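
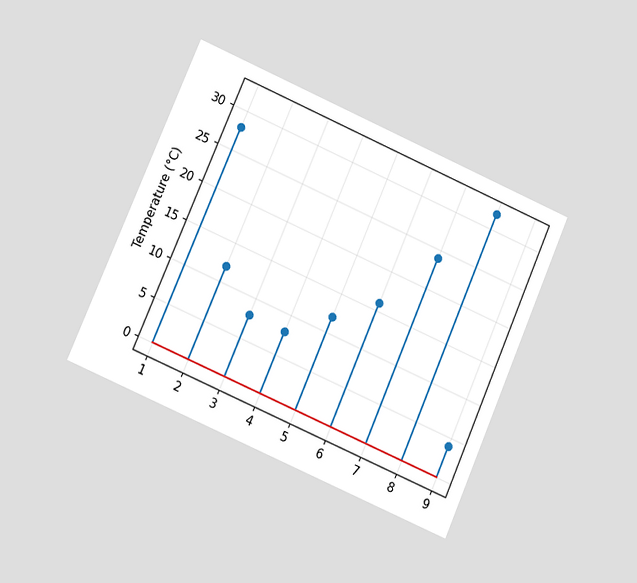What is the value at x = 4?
The chart is tilted about 24° clockwise and viewed at a slight angle. The stem at x=4 reaches 8°C.

8°C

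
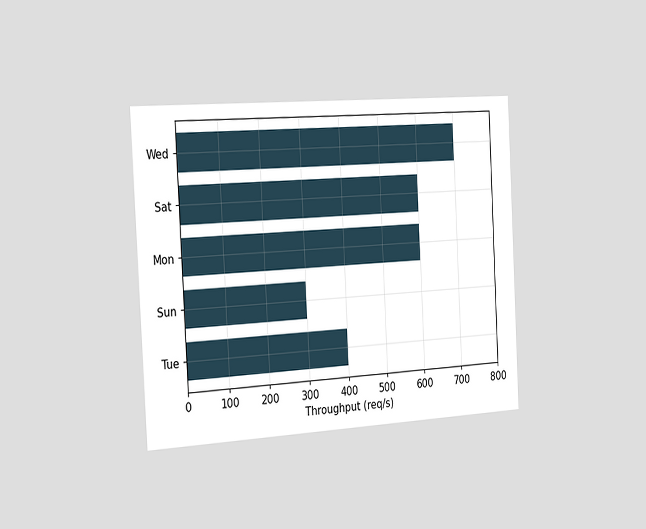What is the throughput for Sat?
The chart is tilted about 3° counter-clockwise and viewed slightly from the left. Reading along the chart's x-axis, the Sat bar reaches 600req/s.

600req/s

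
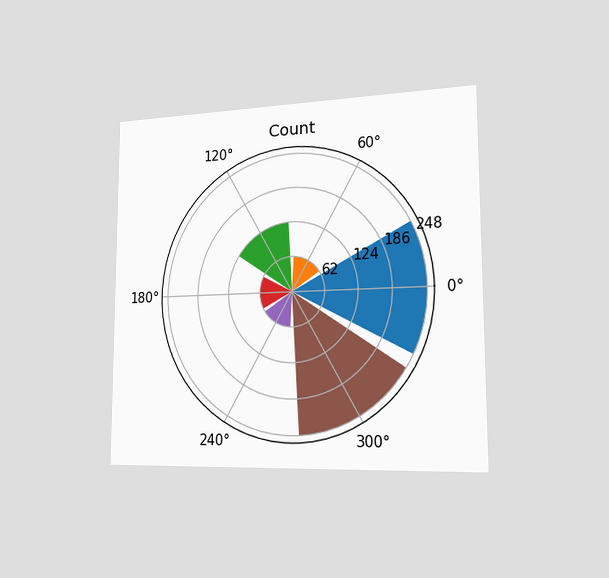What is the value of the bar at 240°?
The chart is viewed slightly from the right. The bar at 240° reaches 62 on the radial axis.

62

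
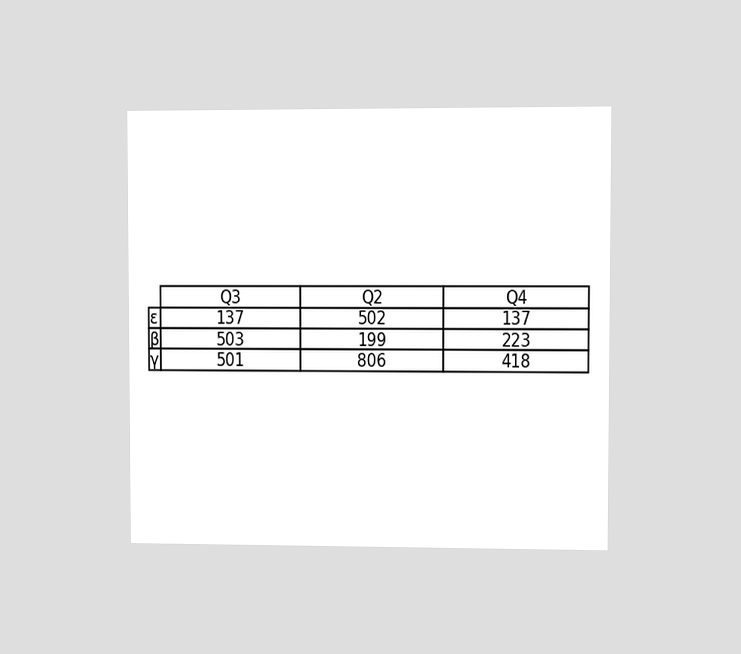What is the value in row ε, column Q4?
The chart is viewed at a slight angle. The (ε, Q4) cell reads 137.

137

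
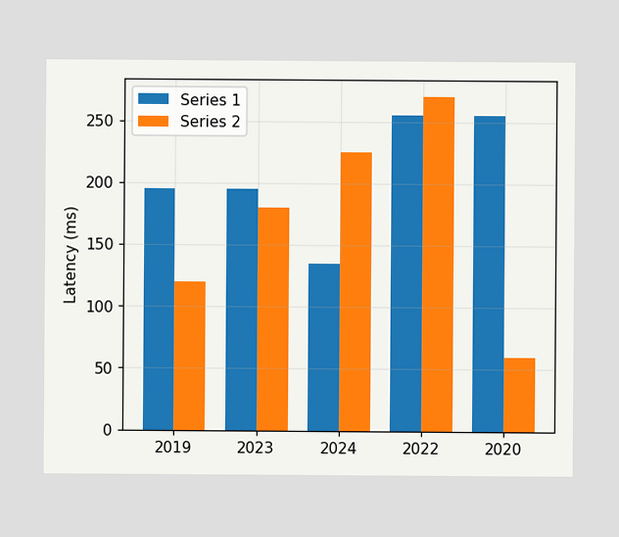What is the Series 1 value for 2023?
195ms

The Series 1 bar at 2023 reaches 195ms on the y-axis.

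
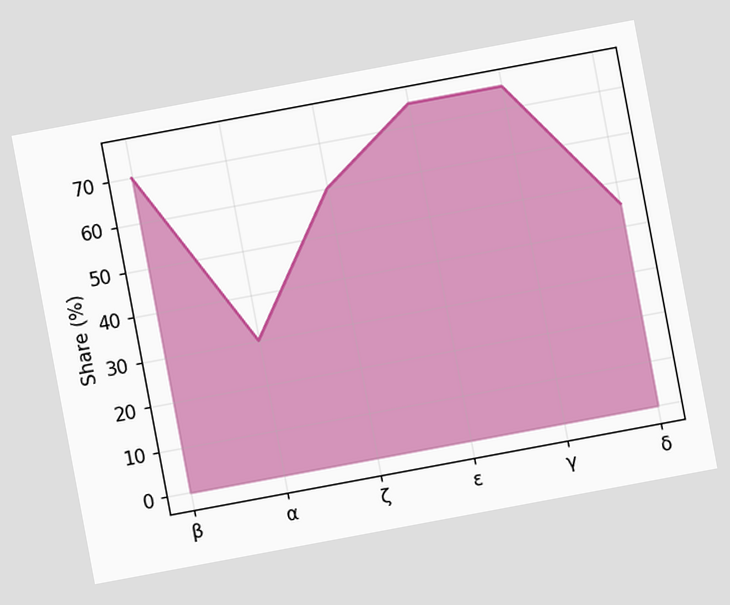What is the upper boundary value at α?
30%

The chart is tilted about 11° counter-clockwise. At α the upper boundary is at 30%.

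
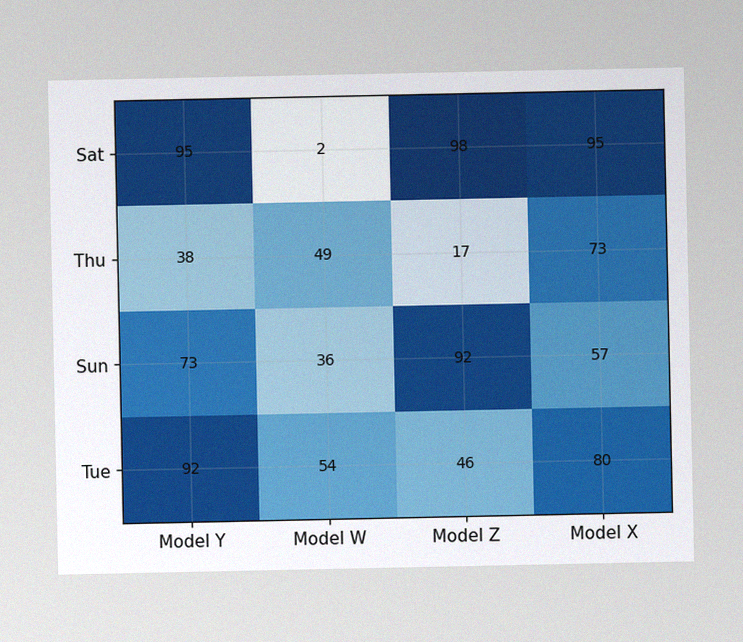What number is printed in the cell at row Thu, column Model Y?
The image has some photo noise and uneven lighting. The (Thu, Model Y) cell reads 38.

38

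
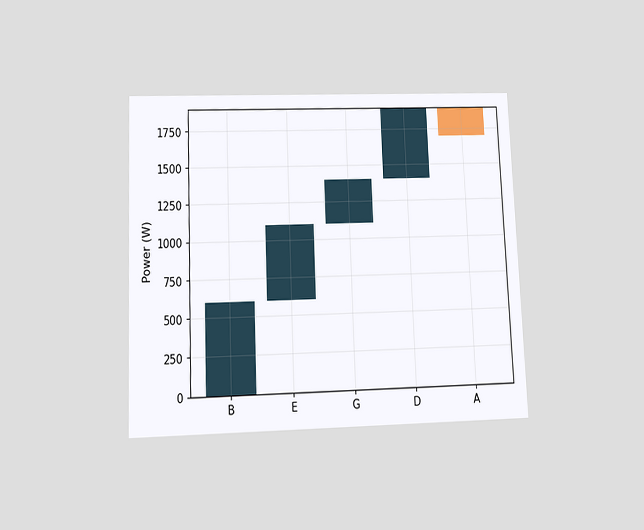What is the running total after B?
600W

The chart is tilted about 2° counter-clockwise and viewed slightly from below. After B the running total reaches 600W.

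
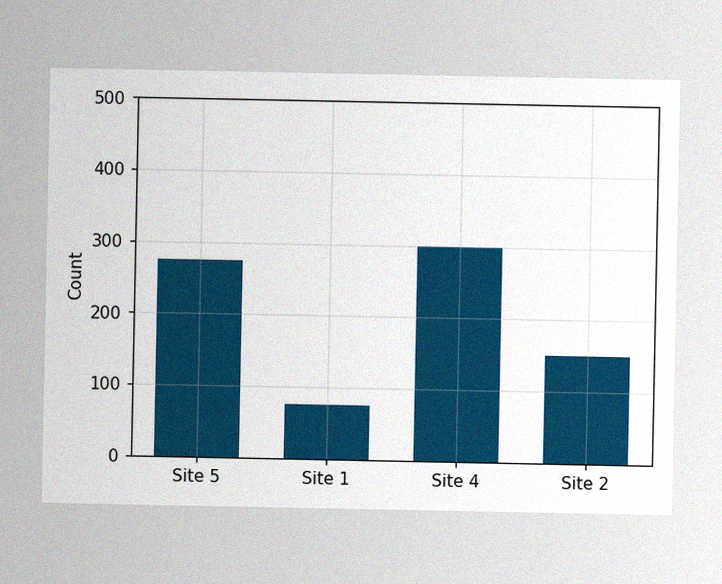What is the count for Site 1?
75

The image has some photo noise and uneven lighting. Reading along the chart's y-axis, the Site 1 bar reaches 75.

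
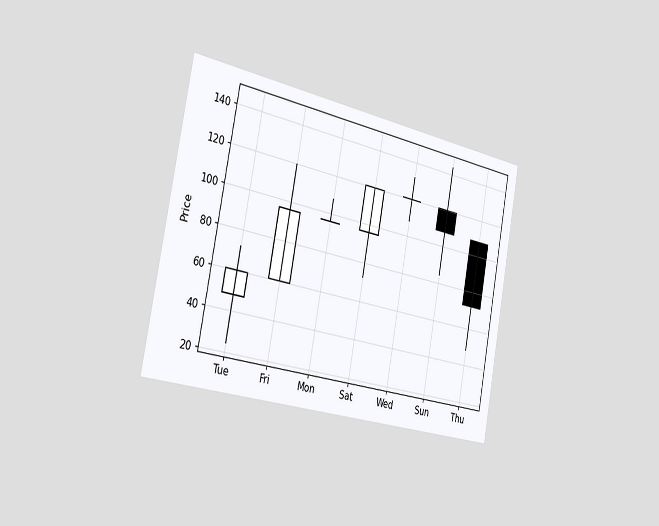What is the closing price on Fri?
The chart is tilted about 11° clockwise and viewed slightly from the left. The Fri candle closes at 96.

96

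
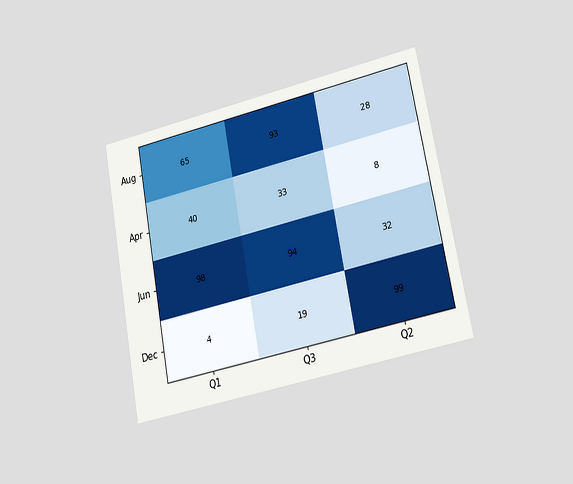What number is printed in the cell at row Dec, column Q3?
19

The chart is tilted about 11° counter-clockwise and viewed slightly from the right. The (Dec, Q3) cell reads 19.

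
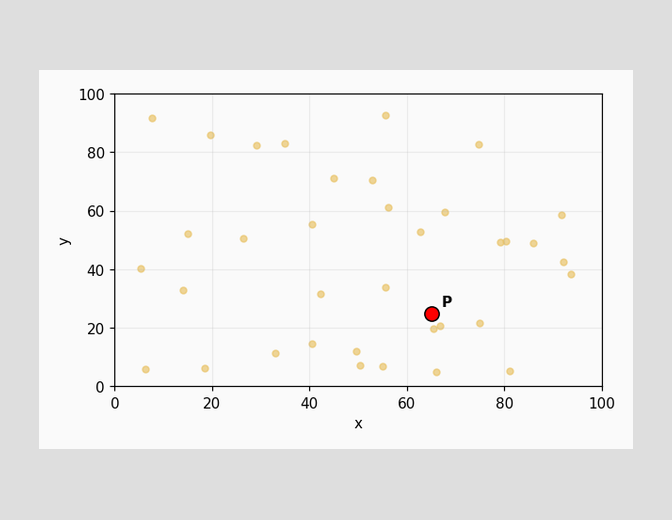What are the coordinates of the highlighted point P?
Following the gridlines from P to each axis, P sits at (65, 25).

(65, 25)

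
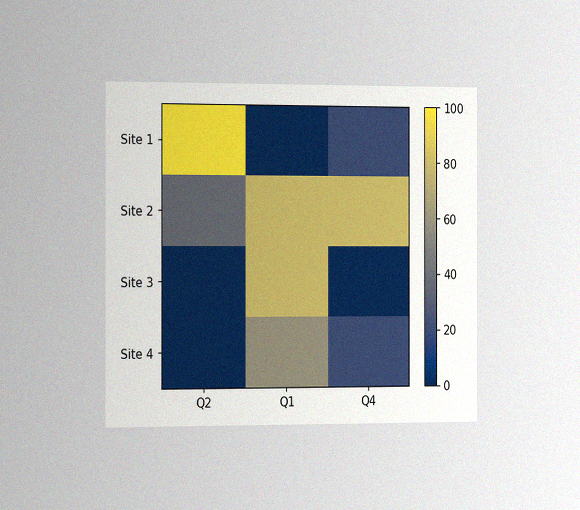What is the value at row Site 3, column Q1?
The chart is viewed slightly from the left, with some photo noise. Matching cell (Site 3, Q1) against the colorbar gives 80.

80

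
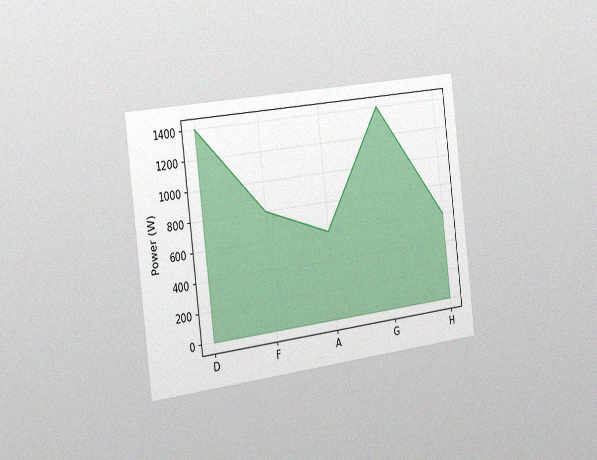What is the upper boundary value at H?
600W

The chart is tilted about 7° counter-clockwise and viewed slightly from the left, with some photo noise. At H the upper boundary is at 600W.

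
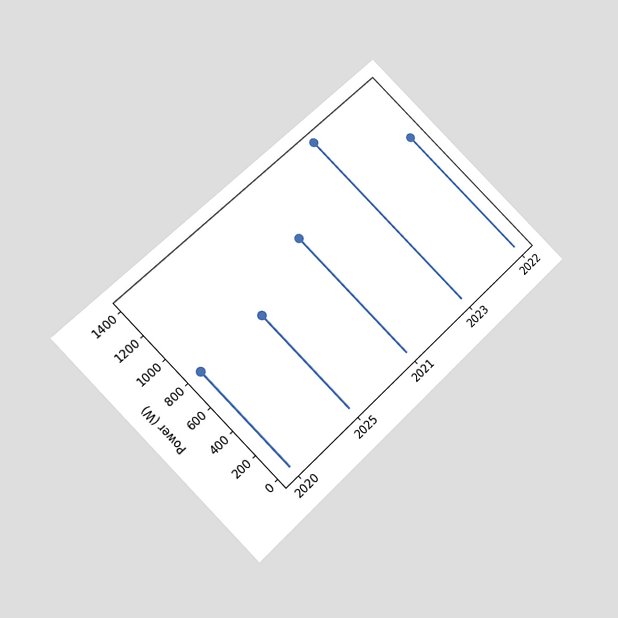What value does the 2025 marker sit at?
The chart is tilted about 44° counter-clockwise and viewed at a slight angle. The 2025 marker sits at 800W.

800W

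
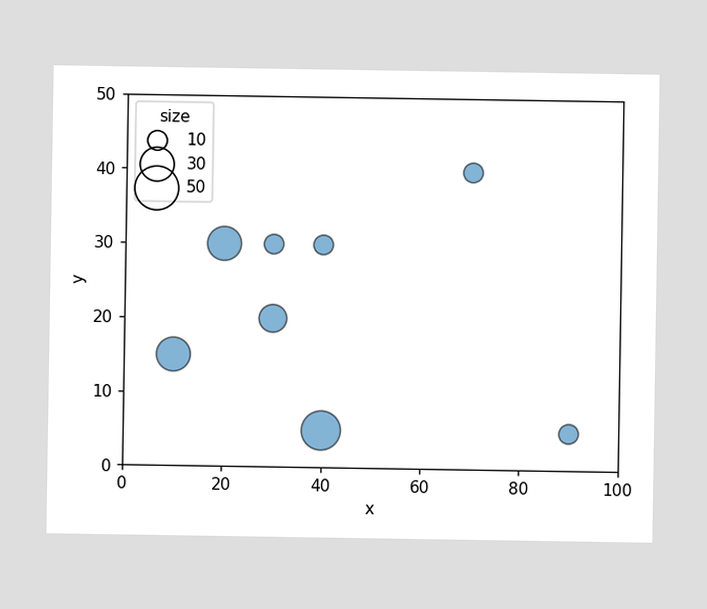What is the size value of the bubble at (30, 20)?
20

Matching the bubble at (30, 20) against the size legend gives 20.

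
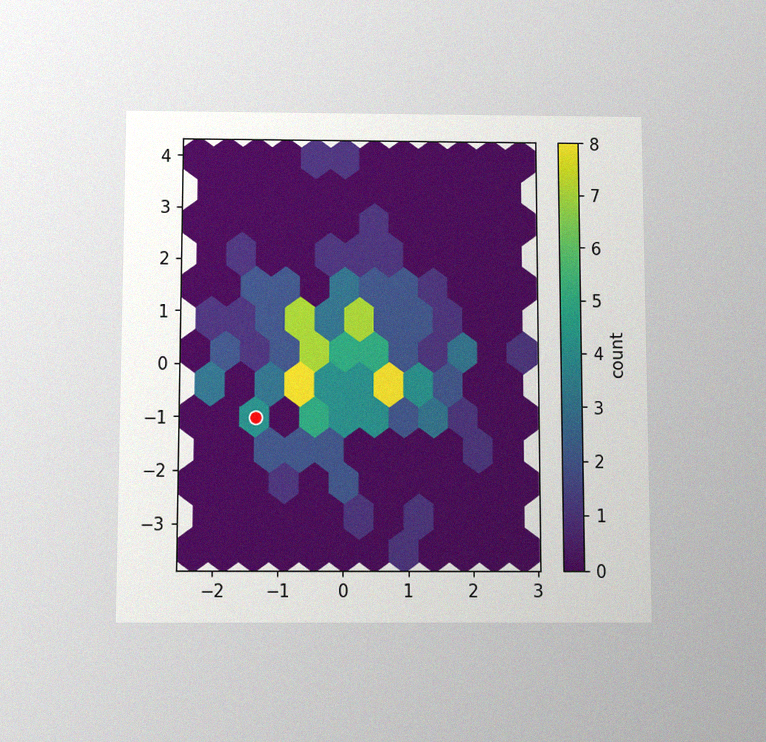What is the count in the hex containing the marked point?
4

The chart is viewed slightly from below, with some photo noise. The marked hex reads 4 on the colorbar.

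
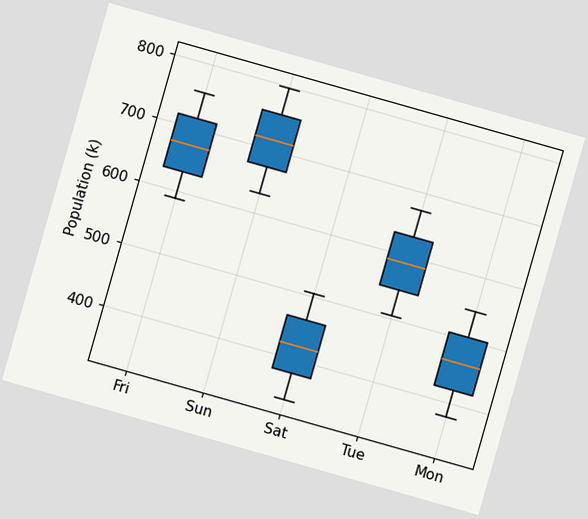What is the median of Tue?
The chart is tilted about 16° clockwise. The median line in the Tue box sits at 588k.

588k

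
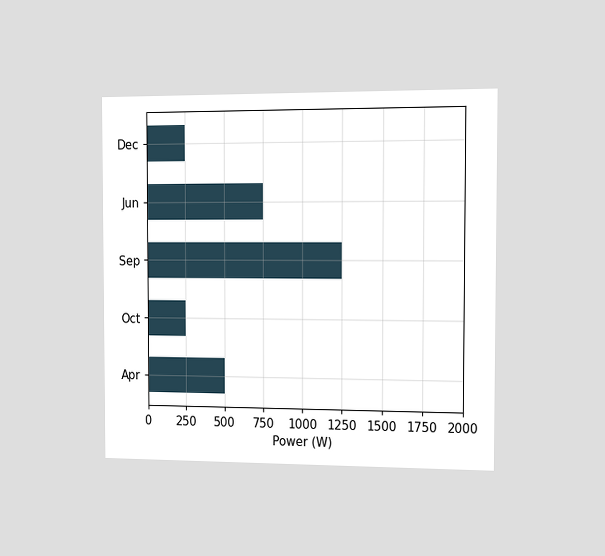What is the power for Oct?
The chart is viewed slightly from the right. Reading along the chart's x-axis, the Oct bar reaches 250W.

250W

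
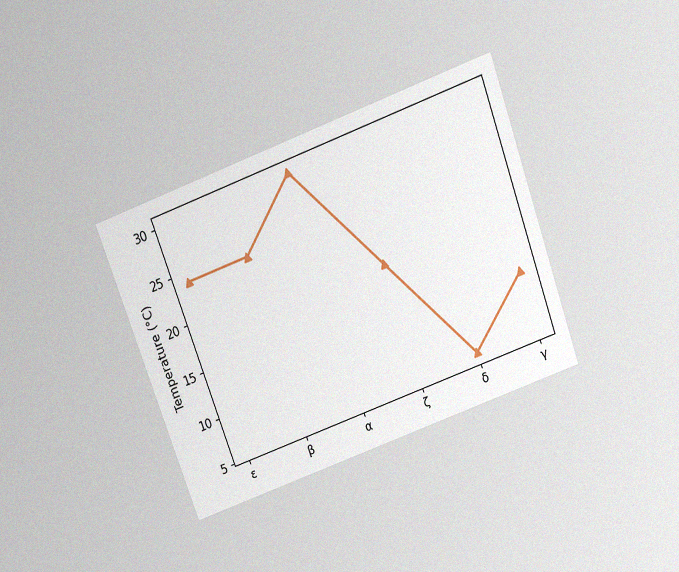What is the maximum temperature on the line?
The chart is tilted about 20° counter-clockwise and viewed slightly from above, with some photo noise. The highest point is at α, and reading across to the y-axis gives 30°C.

30°C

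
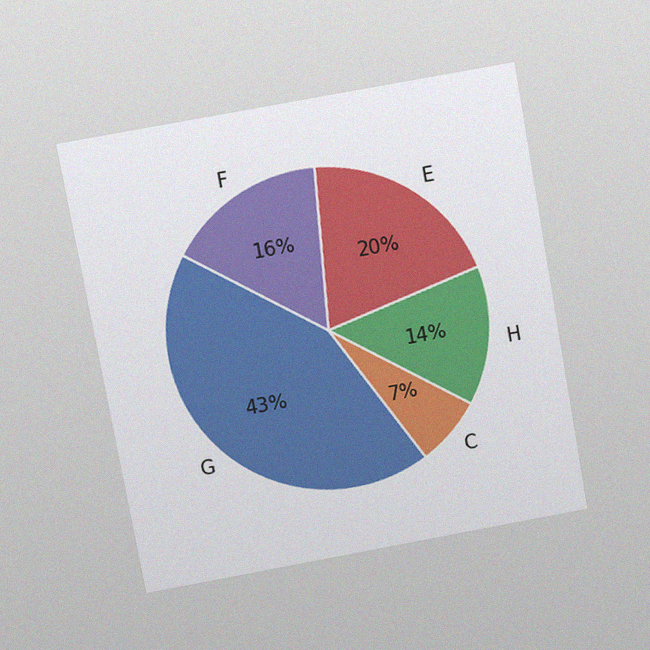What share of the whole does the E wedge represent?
20%

The chart is tilted about 10° counter-clockwise and viewed at a slight angle, with some photo noise. The E slice takes up 20% of the pie.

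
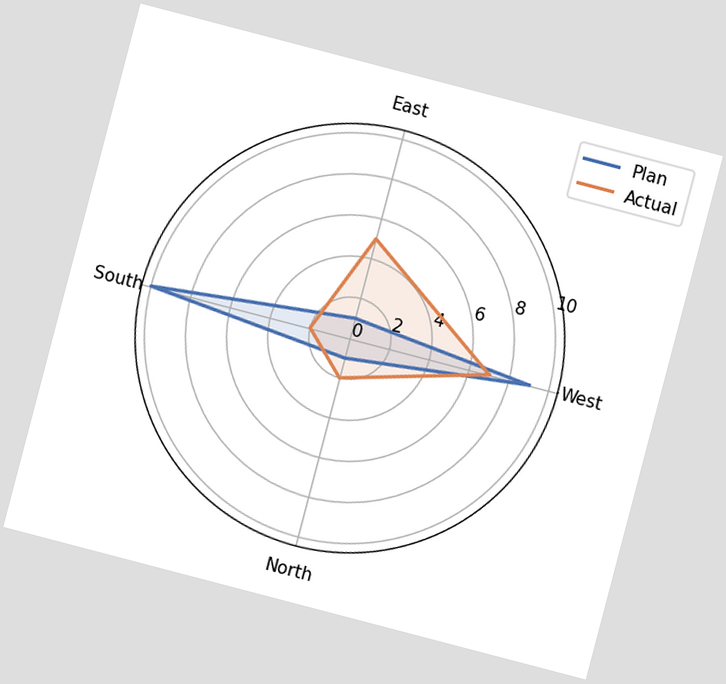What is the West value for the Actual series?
The chart is tilted about 15° clockwise. On the West axis, Actual reaches 7.

7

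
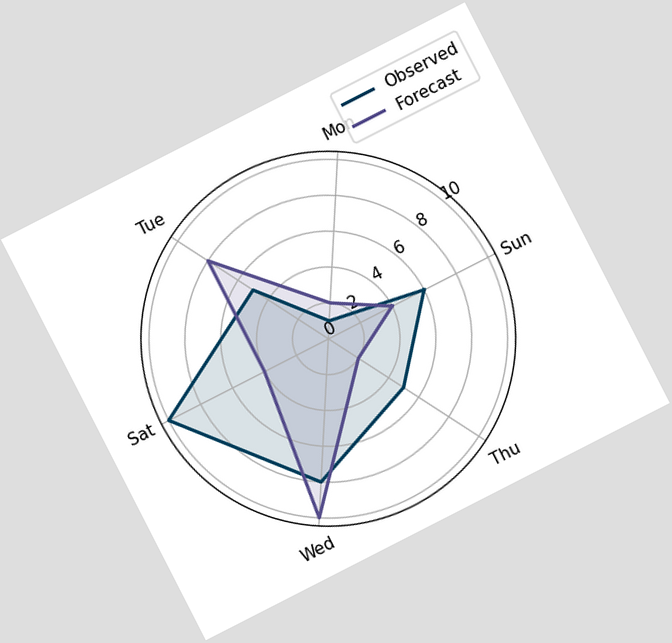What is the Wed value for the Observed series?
8

The chart is tilted about 27° counter-clockwise. On the Wed axis, Observed reaches 8.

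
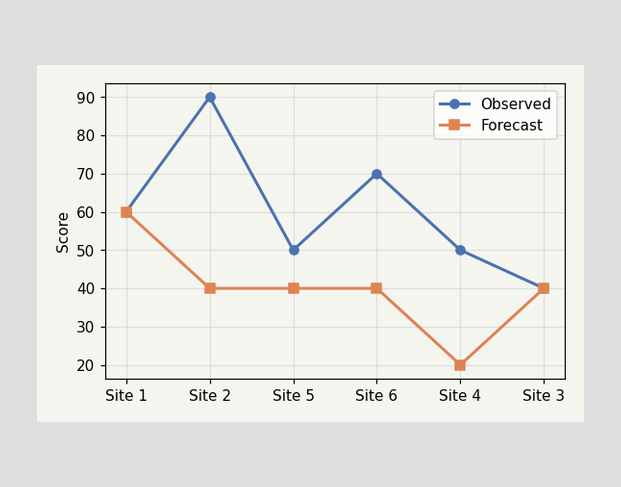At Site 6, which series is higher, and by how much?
Observed, by 30

At Site 6, Observed sits above the other line by 30.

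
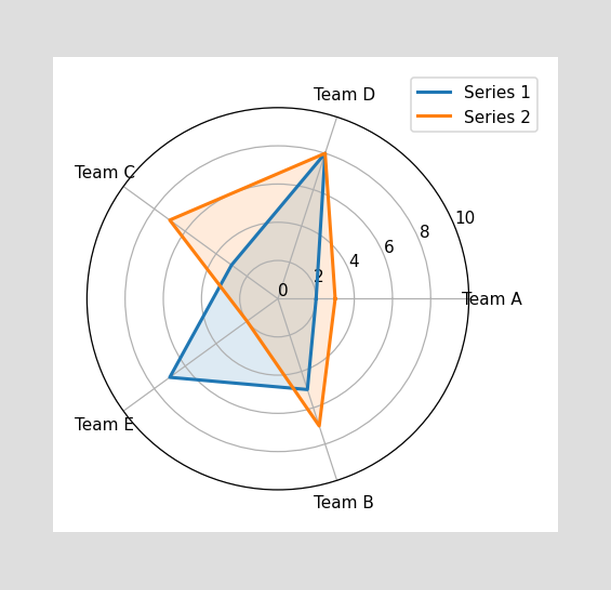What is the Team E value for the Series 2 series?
2

On the Team E axis, Series 2 reaches 2.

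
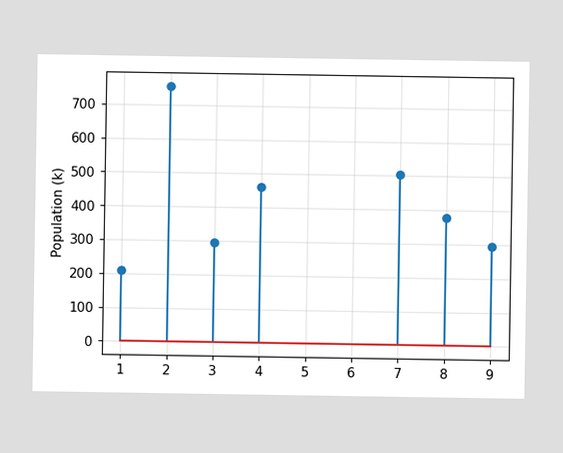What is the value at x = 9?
294k

The stem at x=9 reaches 294k.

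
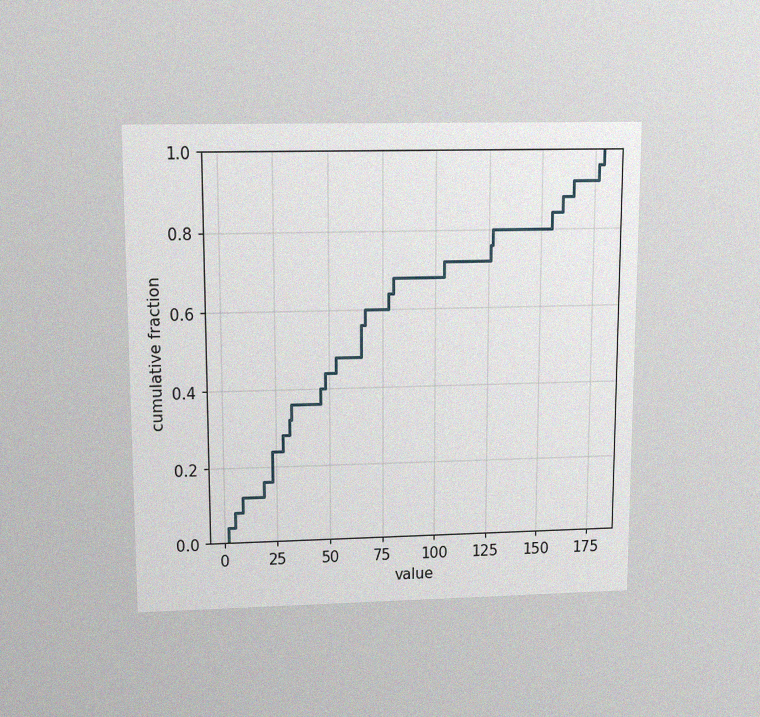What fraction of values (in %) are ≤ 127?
80%

The chart is viewed slightly from above, with some photo noise. At x=127 the ECDF step is at 80%.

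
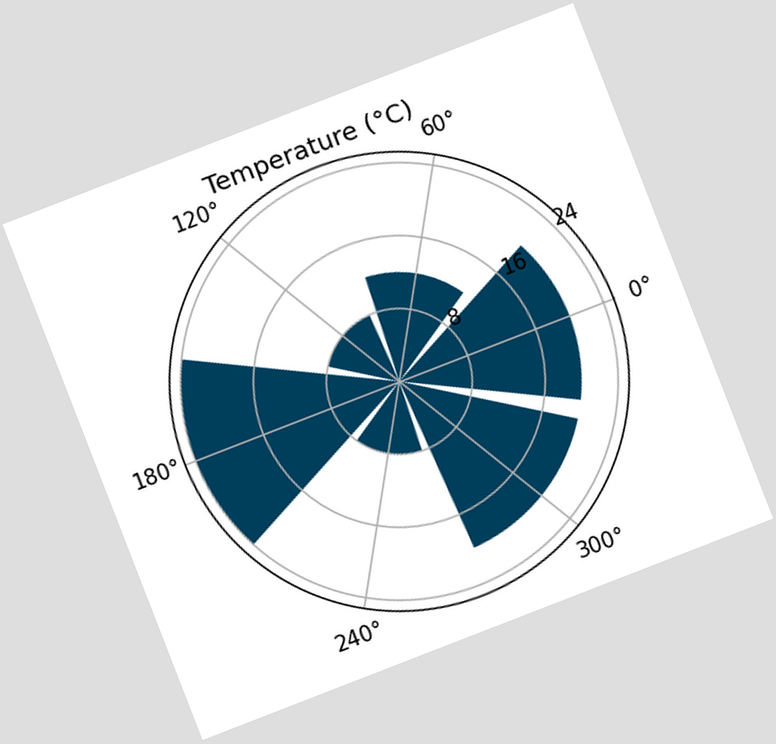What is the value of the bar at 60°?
The chart is tilted about 21° counter-clockwise. The bar at 60° reaches 12°C on the radial axis.

12°C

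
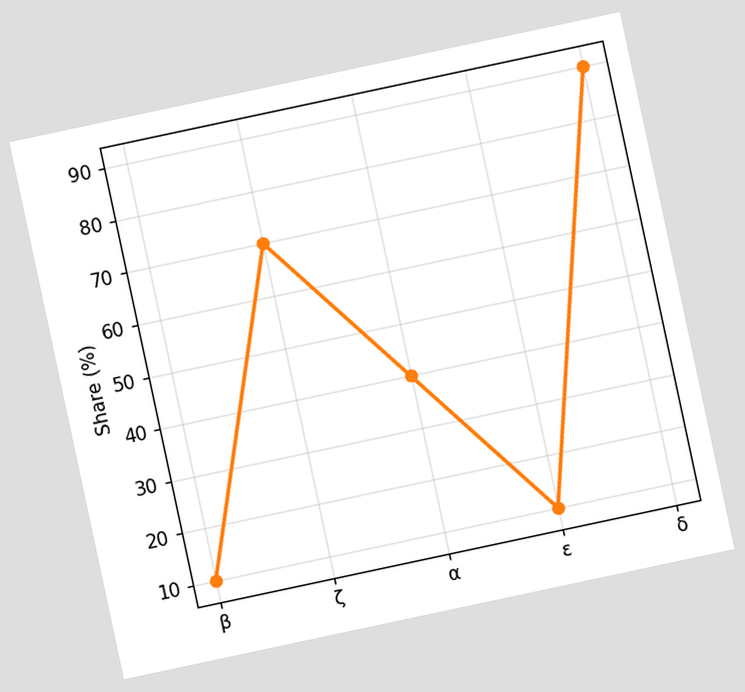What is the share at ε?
The chart is tilted about 12° counter-clockwise. At ε, the line is at 10%.

10%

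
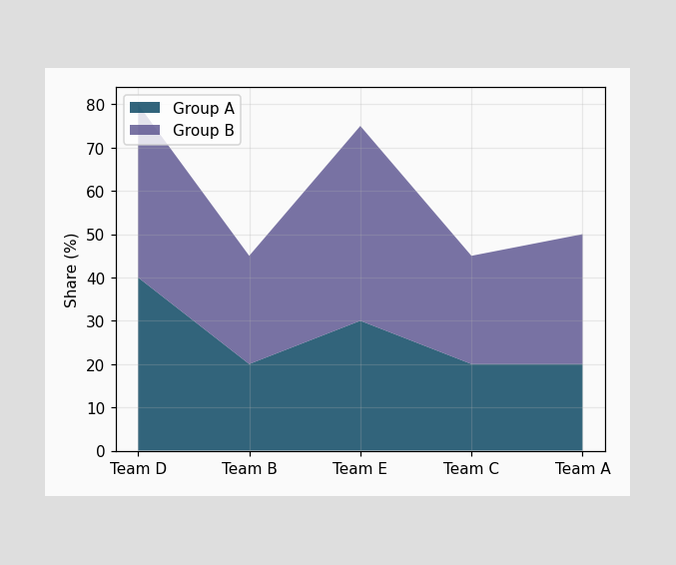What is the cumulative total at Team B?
45%

The stacked total at Team B reaches 45%.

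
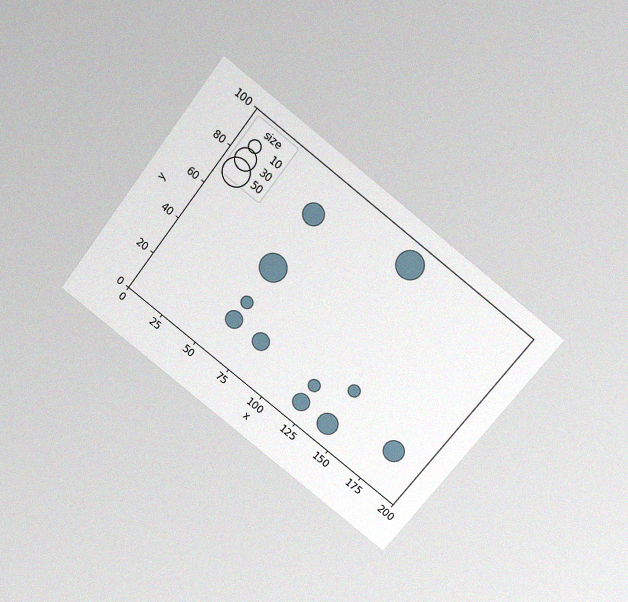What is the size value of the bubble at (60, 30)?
10

The chart is tilted about 38° clockwise and viewed slightly from above, with some photo noise. Matching the bubble at (60, 30) against the size legend gives 10.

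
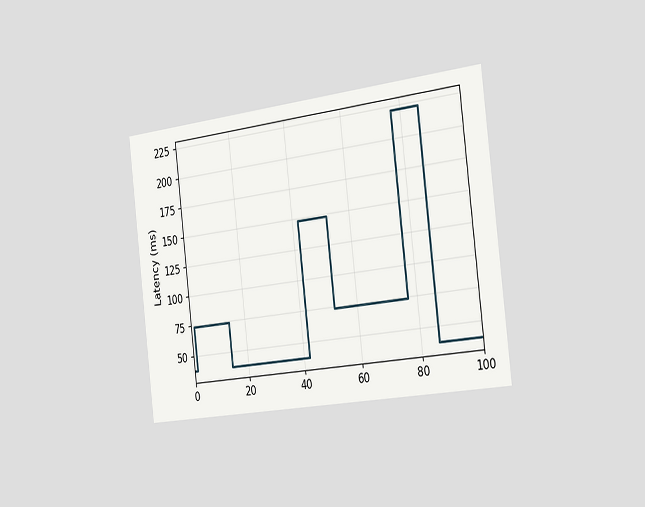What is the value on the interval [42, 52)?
The chart is tilted about 7° counter-clockwise and viewed slightly from the right. On [42, 52) the step sits at 148ms.

148ms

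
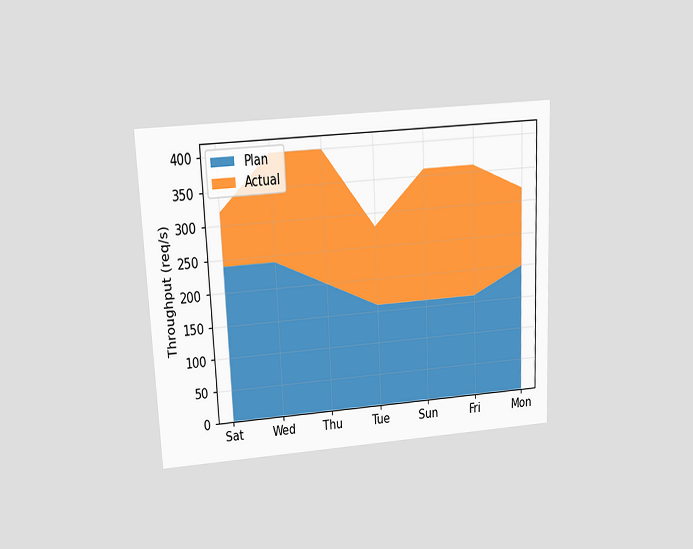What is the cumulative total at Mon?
320req/s

The chart is tilted about 3° counter-clockwise and viewed slightly from above. The stacked total at Mon reaches 320req/s.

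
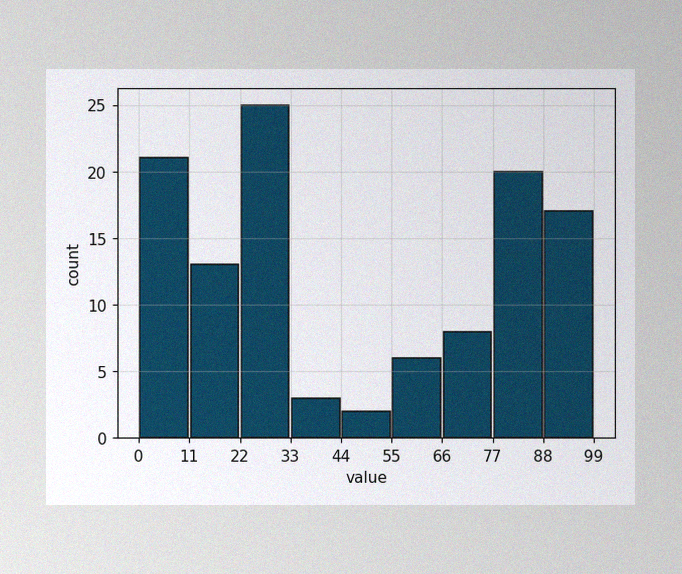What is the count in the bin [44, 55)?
2

The image has some photo noise and uneven lighting. The [44, 55) bin has height 2.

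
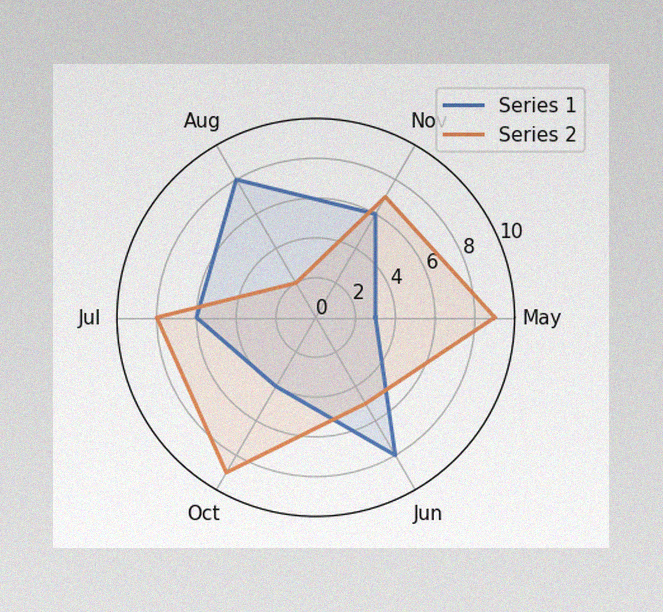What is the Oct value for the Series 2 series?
9

The image has some photo noise and uneven lighting. On the Oct axis, Series 2 reaches 9.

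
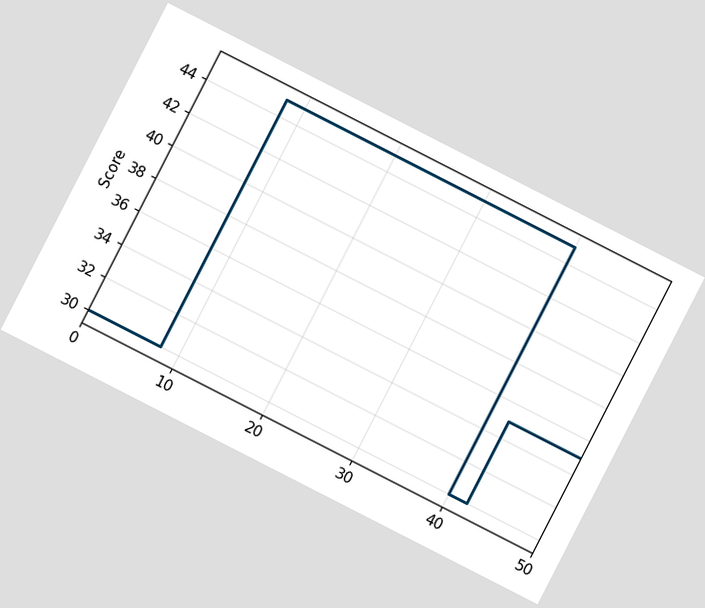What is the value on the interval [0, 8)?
The chart is tilted about 27° clockwise. On [0, 8) the step sits at 30.

30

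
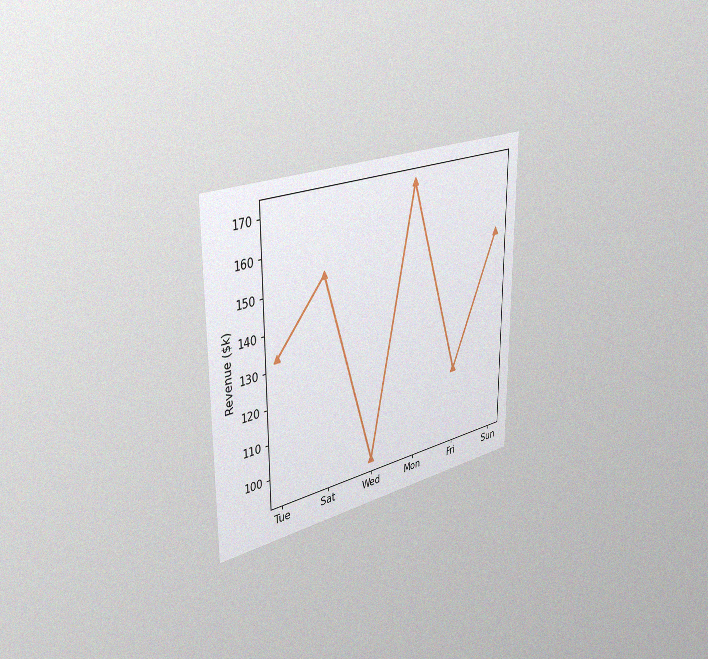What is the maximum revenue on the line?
$171k

The chart is viewed slightly from the left, with some photo noise. The highest point is at Mon, and reading across to the y-axis gives $171k.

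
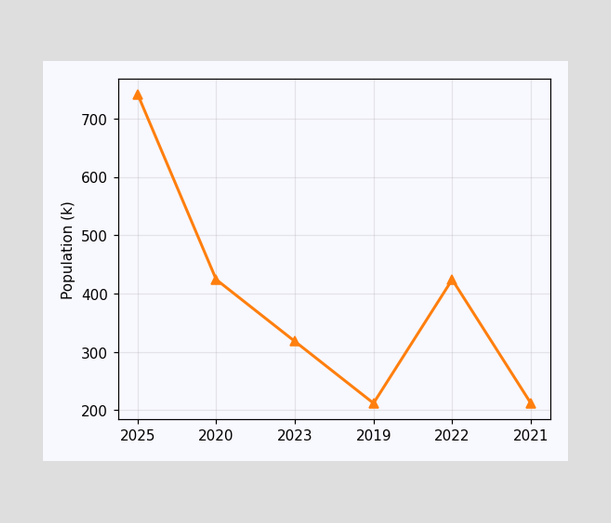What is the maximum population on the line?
The highest point is at 2025, and reading across to the y-axis gives 742k.

742k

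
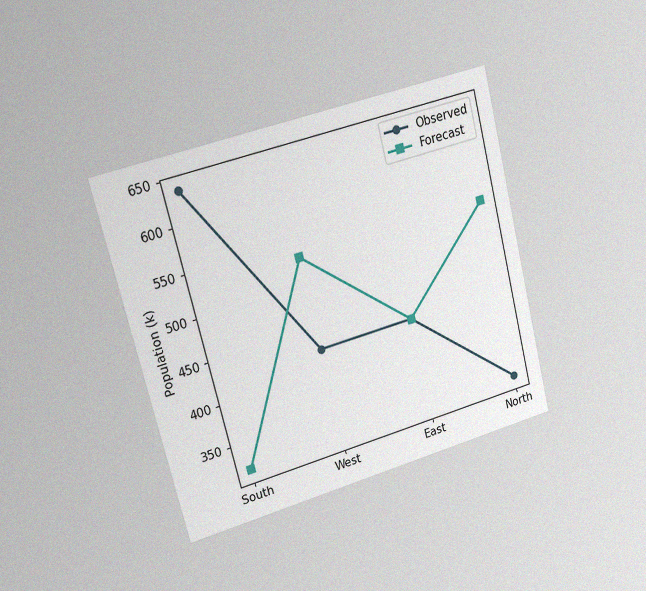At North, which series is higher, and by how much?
Forecast, by 212k

The chart is tilted about 14° counter-clockwise and viewed slightly from the left, with some photo noise. At North, Forecast sits above the other line by 212k.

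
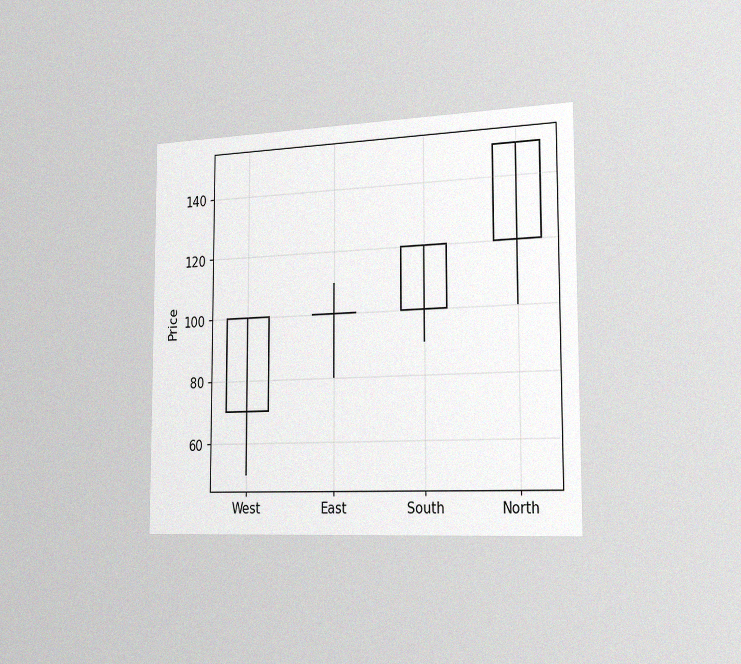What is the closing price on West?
100

The chart is viewed slightly from the right, with some photo noise. The West candle closes at 100.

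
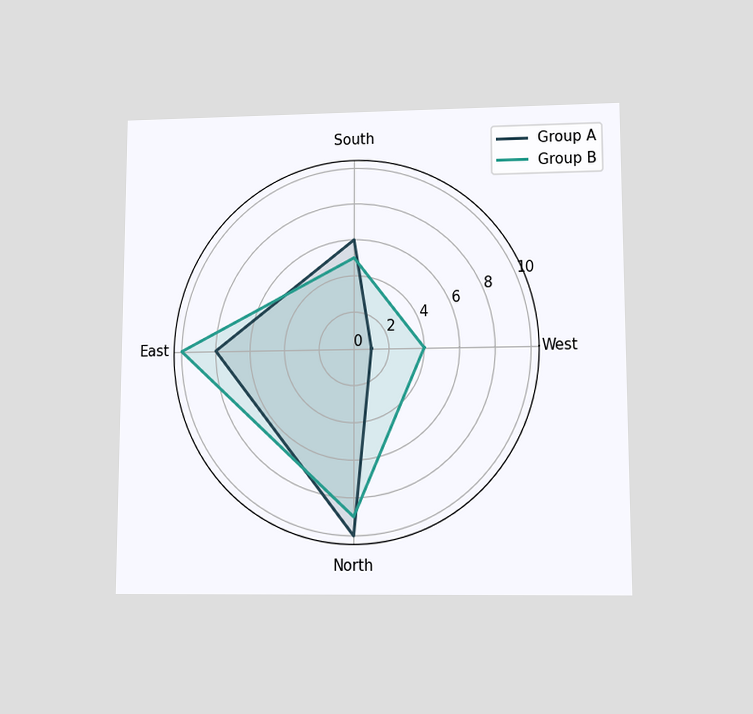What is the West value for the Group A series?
The chart is viewed at a slight angle. On the West axis, Group A reaches 1.

1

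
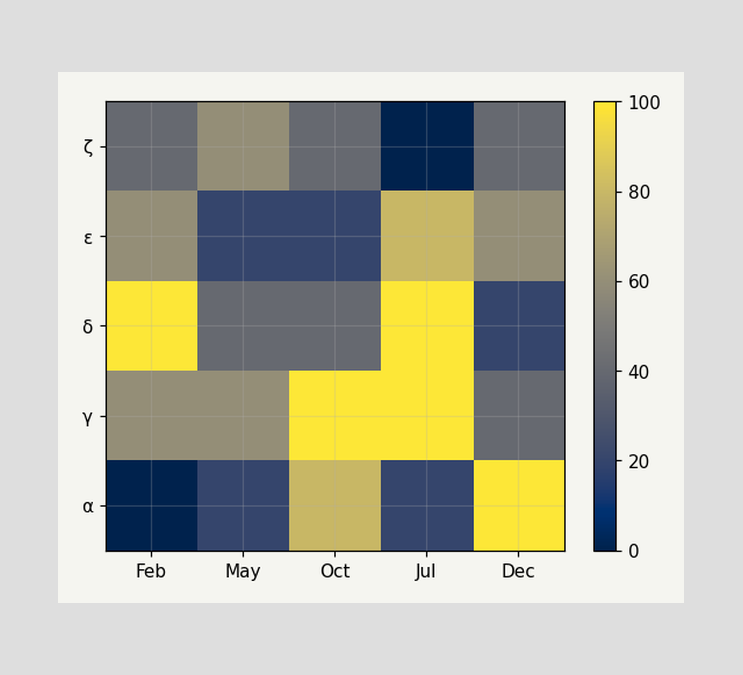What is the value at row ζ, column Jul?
Matching cell (ζ, Jul) against the colorbar gives 0.

0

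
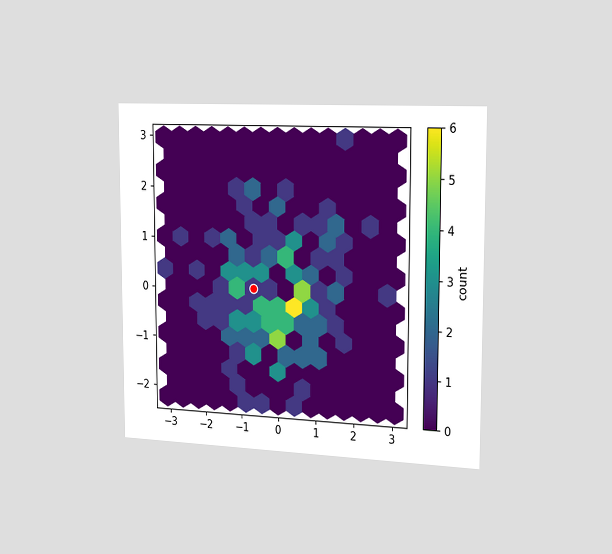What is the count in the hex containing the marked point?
1

The chart is viewed slightly from the right. The marked hex reads 1 on the colorbar.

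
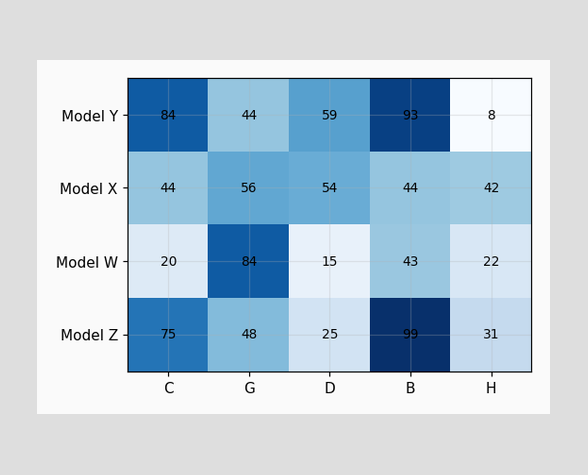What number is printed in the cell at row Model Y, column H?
8

The (Model Y, H) cell reads 8.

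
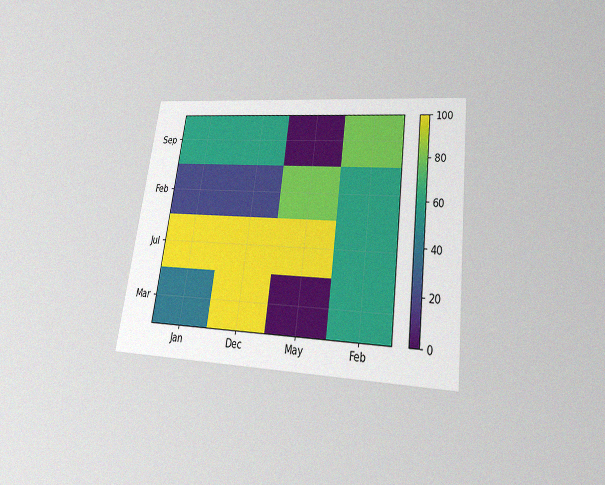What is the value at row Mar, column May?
0

The chart is tilted about 8° clockwise and viewed slightly from below, with some photo noise. Matching cell (Mar, May) against the colorbar gives 0.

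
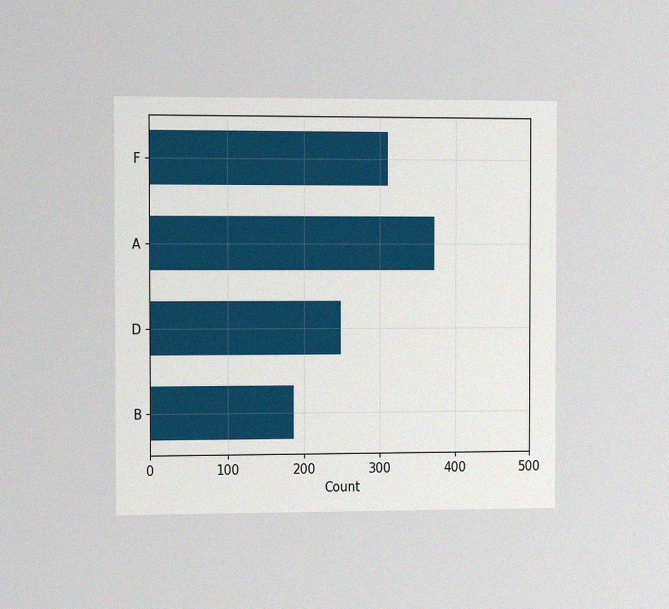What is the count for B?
186

The chart is viewed slightly from the left, with some photo noise. Reading along the chart's x-axis, the B bar reaches 186.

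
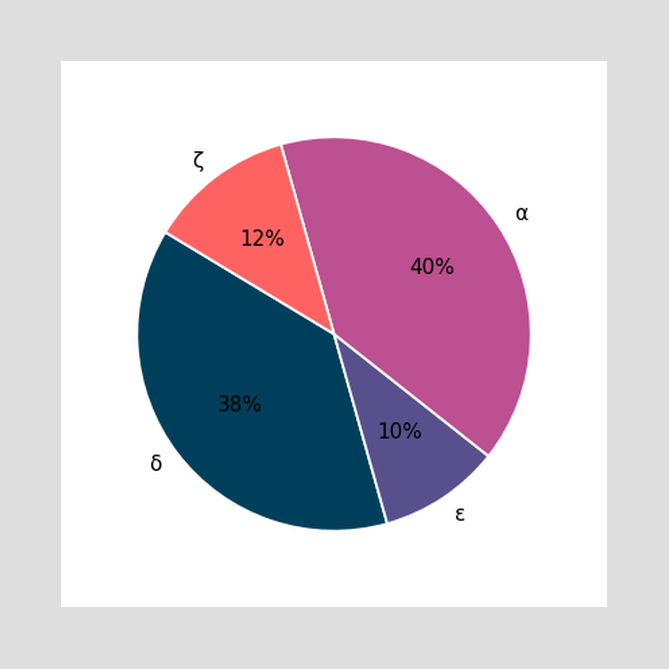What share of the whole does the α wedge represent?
The α slice takes up 40% of the pie.

40%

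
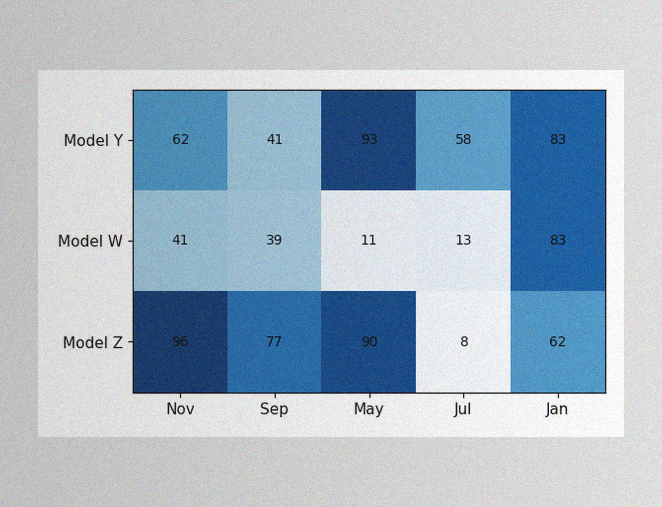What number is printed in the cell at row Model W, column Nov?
The image has some photo noise and uneven lighting. The (Model W, Nov) cell reads 41.

41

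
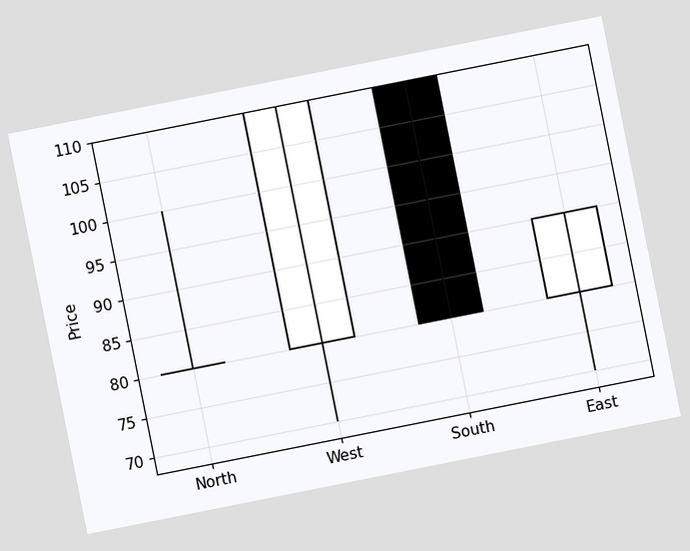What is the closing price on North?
80

The chart is tilted about 11° counter-clockwise. The North candle closes at 80.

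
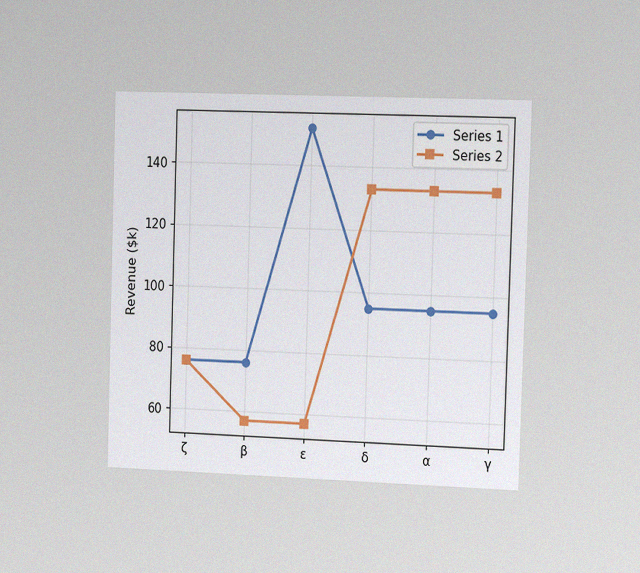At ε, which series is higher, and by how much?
Series 1, by $95k

The chart is viewed slightly from the right, with some photo noise. At ε, Series 1 sits above the other line by $95k.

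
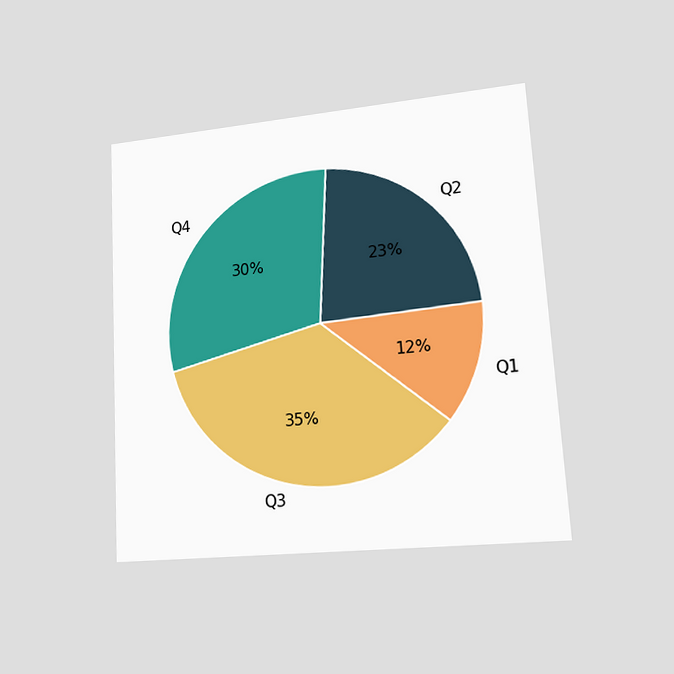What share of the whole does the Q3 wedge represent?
The chart is tilted about 3° counter-clockwise and viewed at a slight angle. The Q3 slice takes up 35% of the pie.

35%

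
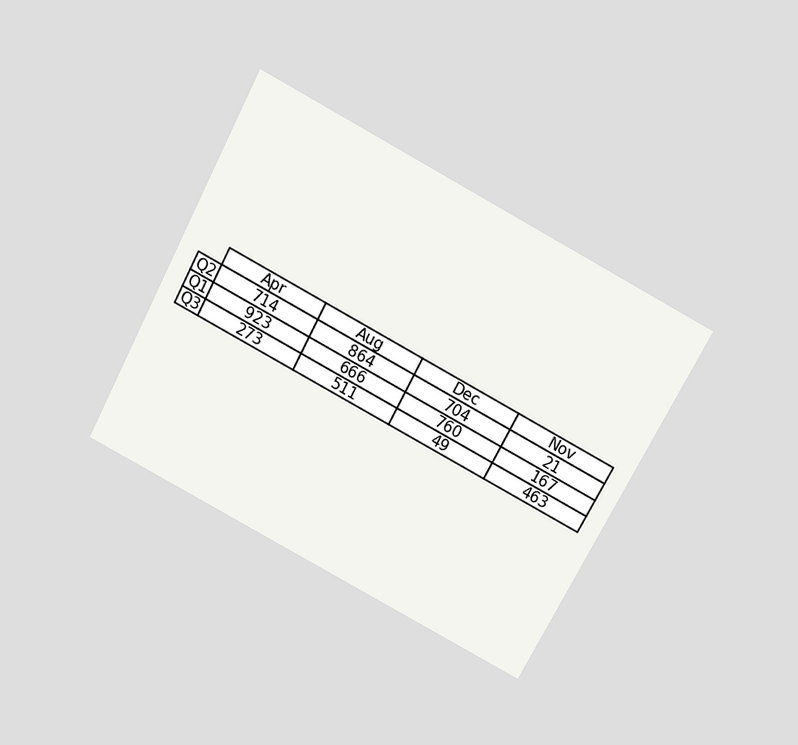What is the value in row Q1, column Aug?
The chart is tilted about 28° clockwise and viewed slightly from above. The (Q1, Aug) cell reads 666.

666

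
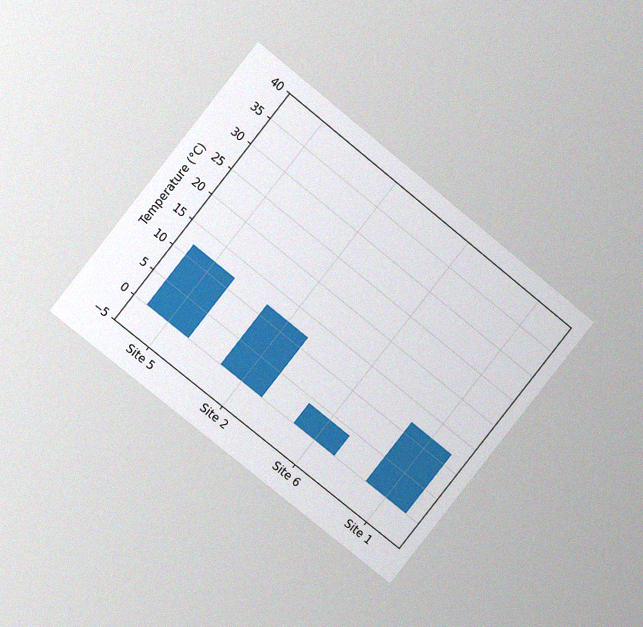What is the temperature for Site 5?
12°C

The chart is tilted about 39° clockwise and viewed at a slight angle, with some photo noise. Reading along the chart's y-axis, the Site 5 bar reaches 12°C.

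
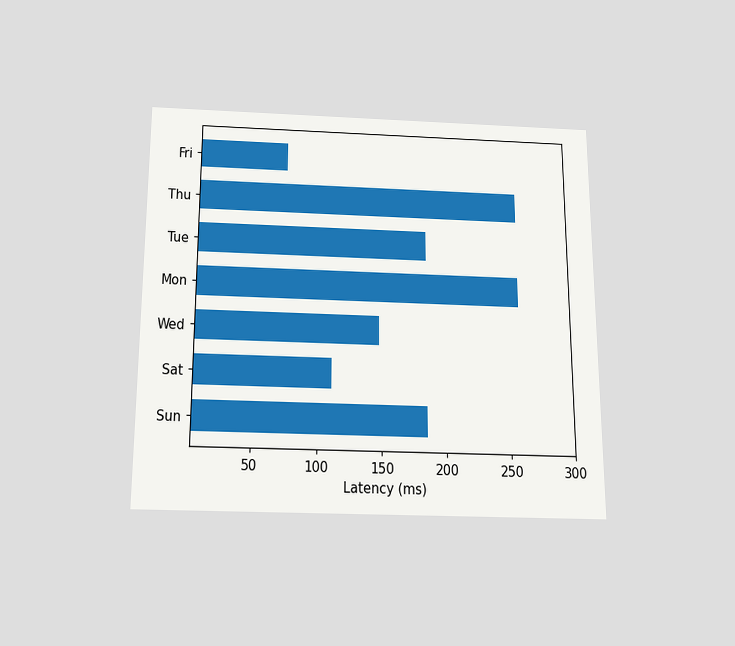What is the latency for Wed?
The chart is viewed slightly from below. Reading along the chart's x-axis, the Wed bar reaches 148ms.

148ms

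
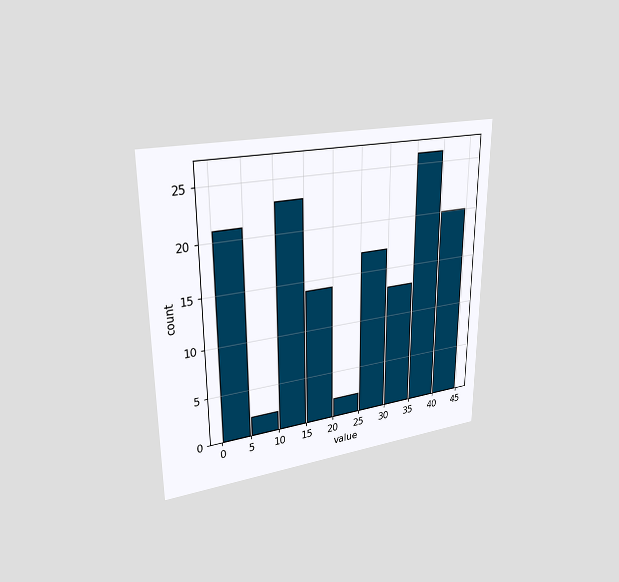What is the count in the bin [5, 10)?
The chart is viewed at a slight angle. The [5, 10) bin has height 2.

2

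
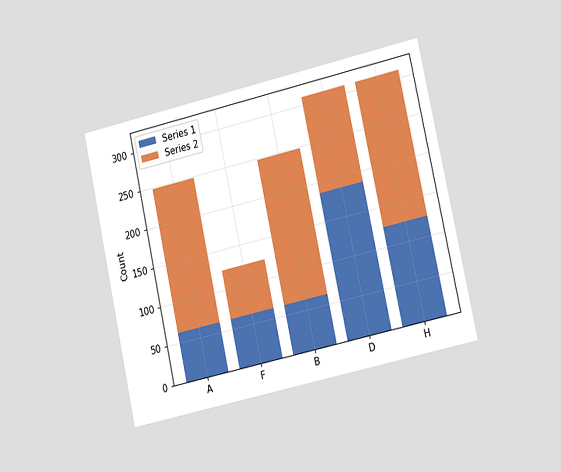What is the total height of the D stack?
The chart is tilted about 12° counter-clockwise and viewed slightly from the right. The D stack's top reaches 310 on the y-axis.

310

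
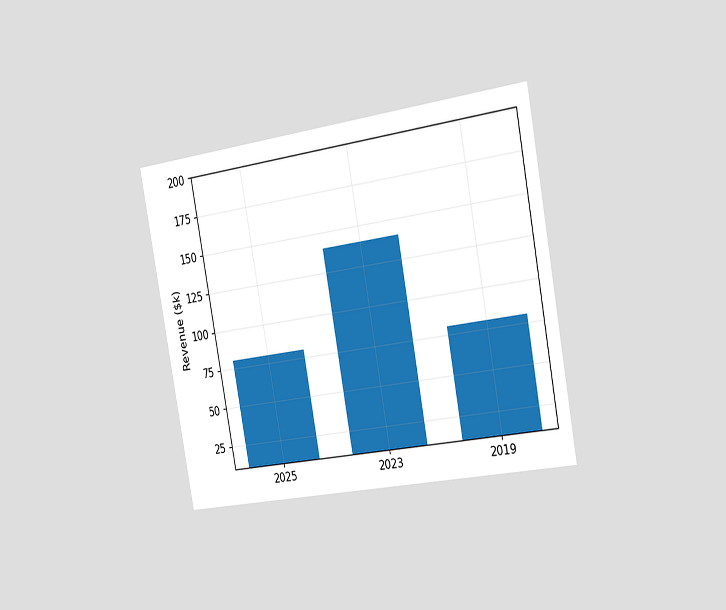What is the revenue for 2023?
$140k

The chart is tilted about 10° counter-clockwise and viewed slightly from the right. Reading along the chart's y-axis, the 2023 bar reaches $140k.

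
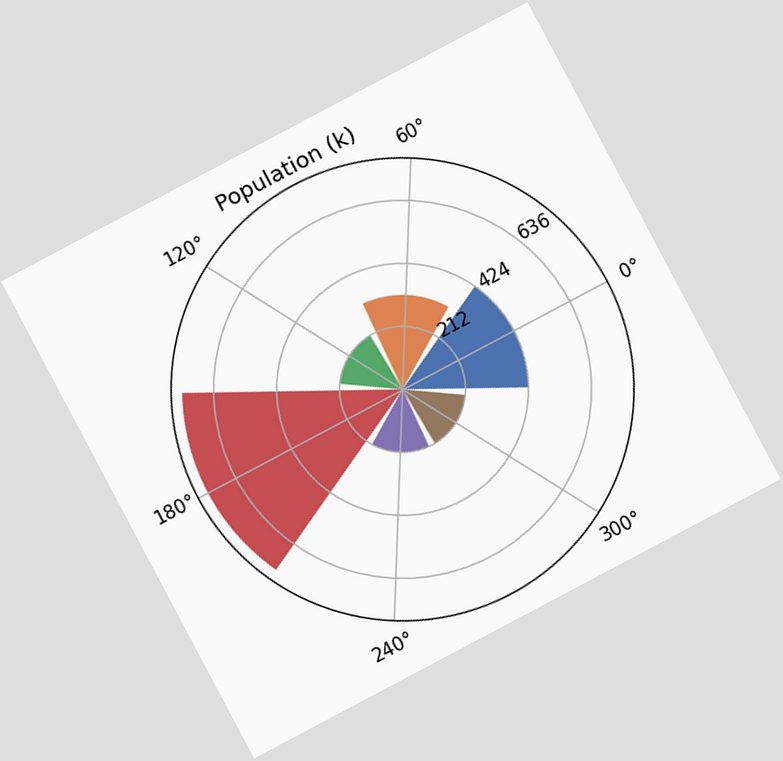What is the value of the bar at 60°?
318k

The chart is tilted about 28° counter-clockwise. The bar at 60° reaches 318k on the radial axis.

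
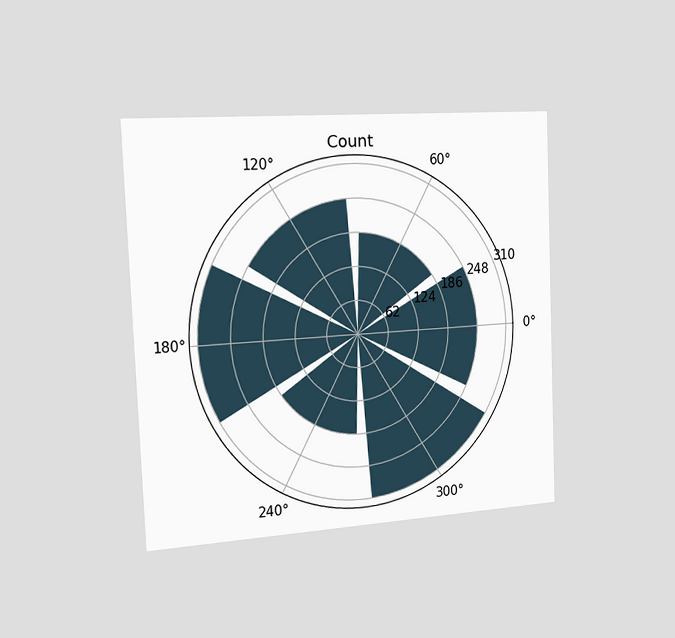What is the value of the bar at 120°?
The chart is tilted about 2° counter-clockwise and viewed slightly from the left. The bar at 120° reaches 248 on the radial axis.

248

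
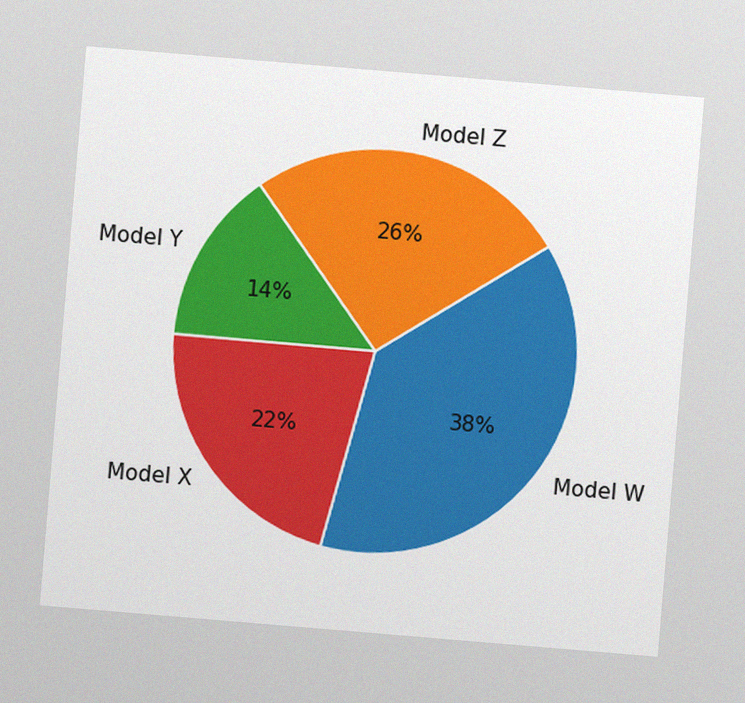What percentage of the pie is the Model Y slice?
The chart is tilted about 5° clockwise, with some photo noise. The Model Y slice takes up 14% of the pie.

14%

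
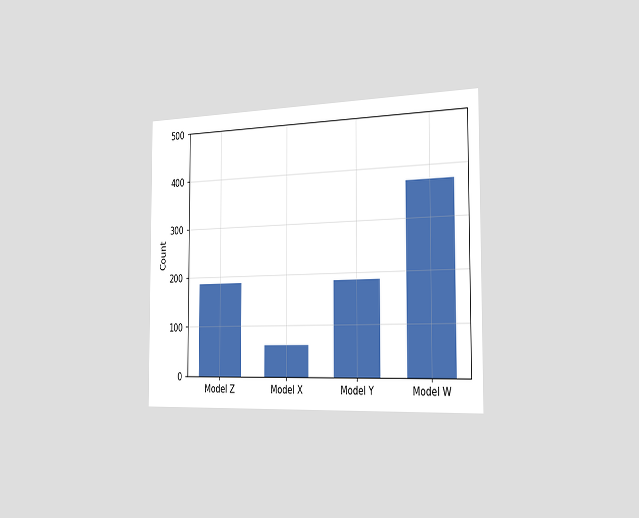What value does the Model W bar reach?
The chart is viewed slightly from the right. Reading along the chart's y-axis, the Model W bar reaches 372.

372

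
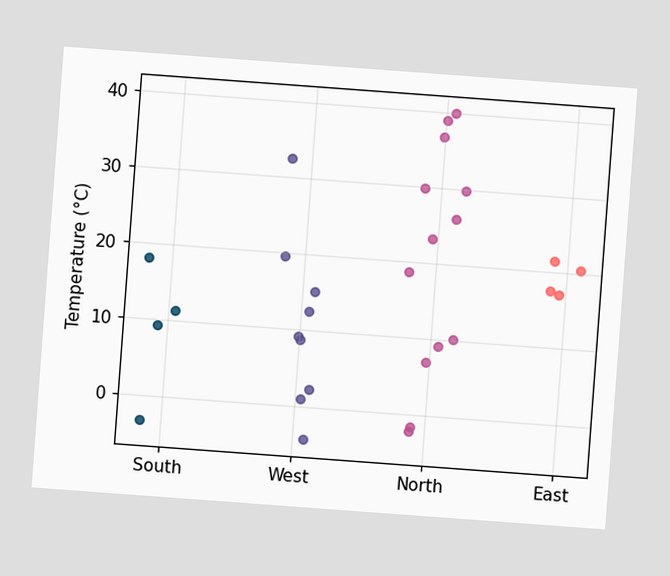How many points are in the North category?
13

The chart is tilted about 4° clockwise. Counting the markers in the North column gives 13.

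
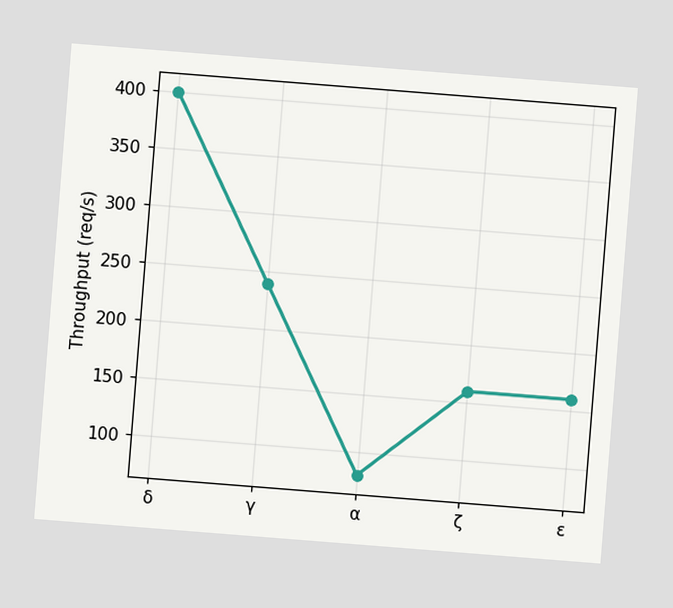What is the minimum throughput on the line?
80req/s

The chart is tilted about 5° clockwise. The lowest point is at α, and reading across to the y-axis gives 80req/s.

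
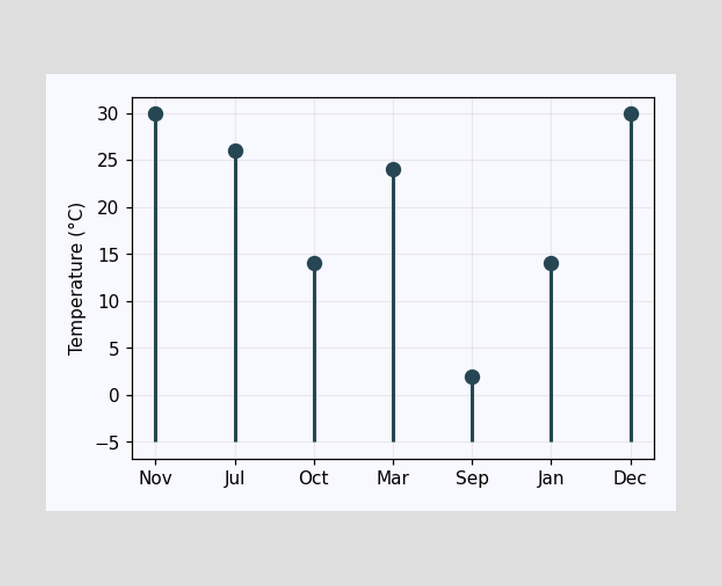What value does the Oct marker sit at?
The Oct marker sits at 14°C.

14°C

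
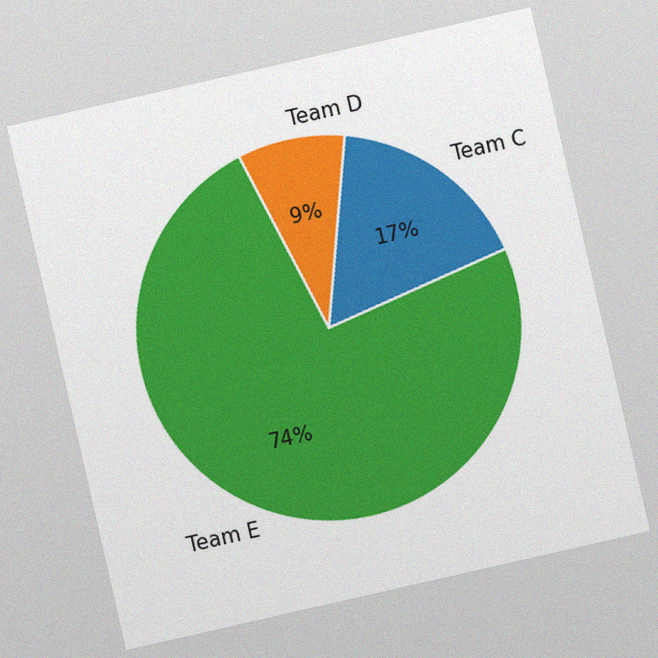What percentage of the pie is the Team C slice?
17%

The chart is tilted about 13° counter-clockwise, with some photo noise. The Team C slice takes up 17% of the pie.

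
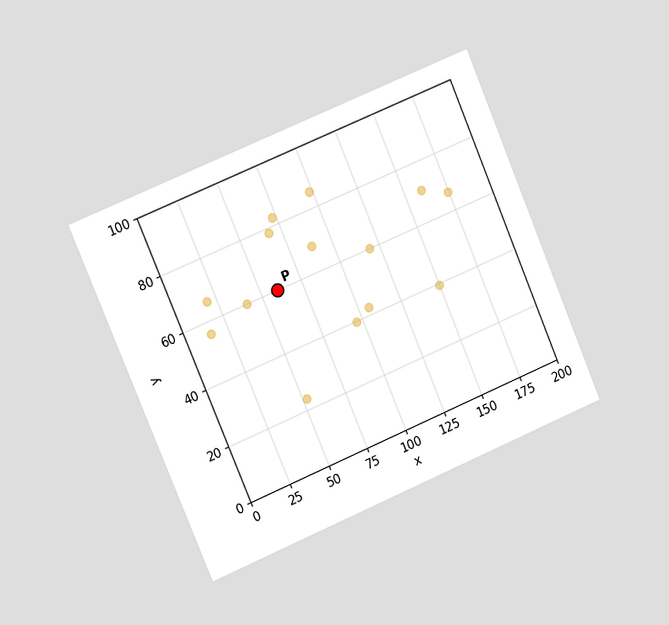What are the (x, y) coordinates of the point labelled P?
(60, 60)

The chart is tilted about 23° counter-clockwise and viewed slightly from the left. Following the gridlines from P to each axis, P sits at (60, 60).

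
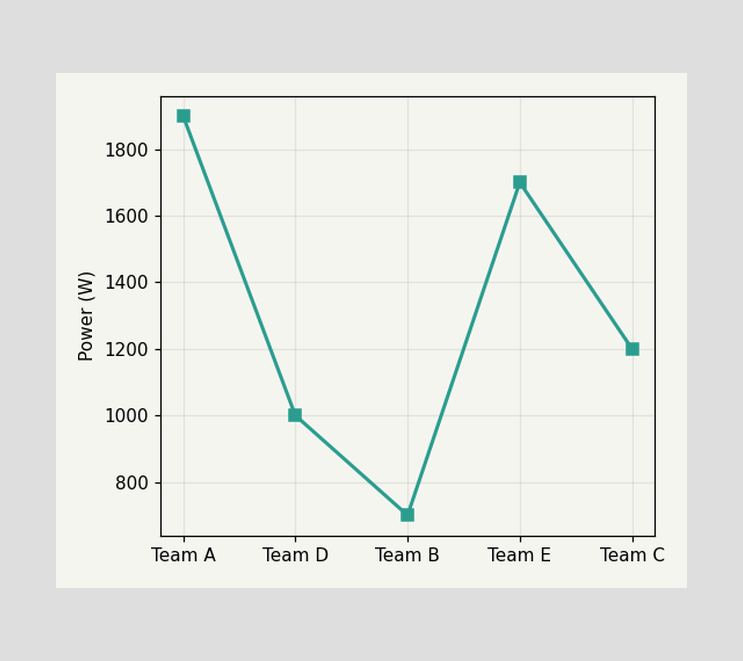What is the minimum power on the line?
700W

The lowest point is at Team B, and reading across to the y-axis gives 700W.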